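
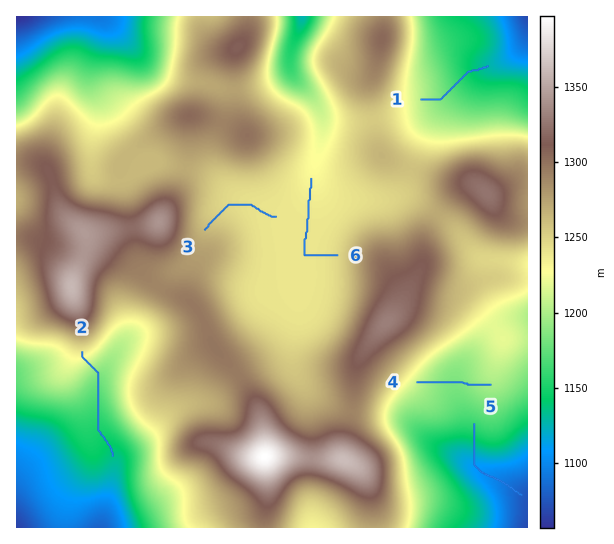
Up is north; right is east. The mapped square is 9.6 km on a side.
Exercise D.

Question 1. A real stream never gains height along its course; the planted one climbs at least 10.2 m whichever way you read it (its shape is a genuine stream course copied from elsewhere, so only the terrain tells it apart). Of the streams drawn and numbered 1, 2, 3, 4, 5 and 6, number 4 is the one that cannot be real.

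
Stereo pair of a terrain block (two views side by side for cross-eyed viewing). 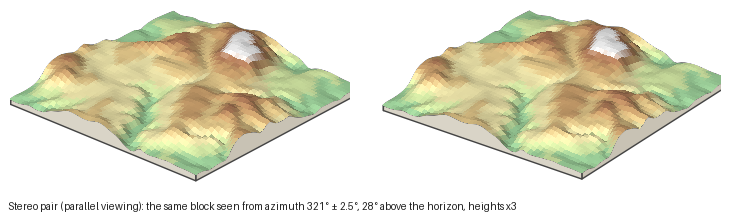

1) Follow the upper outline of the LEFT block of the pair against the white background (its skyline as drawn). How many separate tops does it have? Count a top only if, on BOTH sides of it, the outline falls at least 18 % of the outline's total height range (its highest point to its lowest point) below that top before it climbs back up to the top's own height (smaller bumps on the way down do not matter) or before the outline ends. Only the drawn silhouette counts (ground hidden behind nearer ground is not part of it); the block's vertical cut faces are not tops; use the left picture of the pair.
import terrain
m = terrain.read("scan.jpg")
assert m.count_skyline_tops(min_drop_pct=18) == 1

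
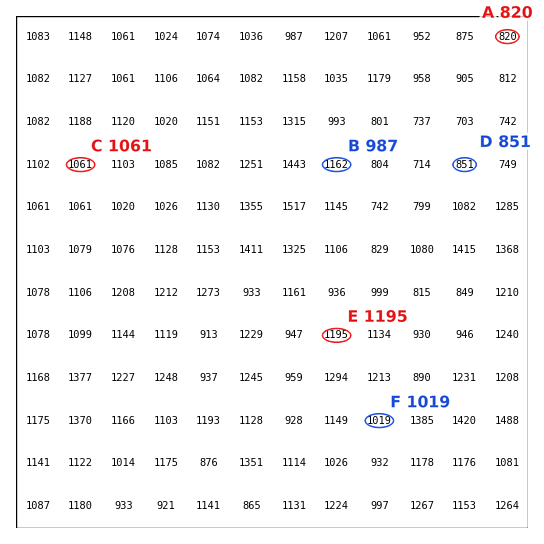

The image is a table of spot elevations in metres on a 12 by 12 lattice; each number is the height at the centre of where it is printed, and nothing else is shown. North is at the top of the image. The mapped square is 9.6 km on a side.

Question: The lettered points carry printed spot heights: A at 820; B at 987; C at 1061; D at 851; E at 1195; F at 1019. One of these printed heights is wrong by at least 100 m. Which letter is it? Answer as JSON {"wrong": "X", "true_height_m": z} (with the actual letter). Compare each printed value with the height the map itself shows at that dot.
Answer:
{"wrong": "B", "true_height_m": 1162}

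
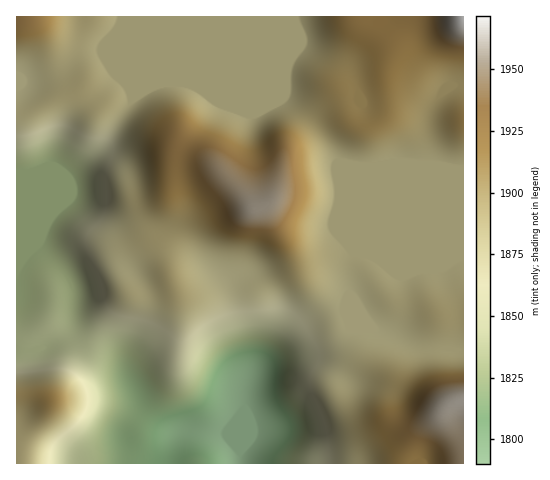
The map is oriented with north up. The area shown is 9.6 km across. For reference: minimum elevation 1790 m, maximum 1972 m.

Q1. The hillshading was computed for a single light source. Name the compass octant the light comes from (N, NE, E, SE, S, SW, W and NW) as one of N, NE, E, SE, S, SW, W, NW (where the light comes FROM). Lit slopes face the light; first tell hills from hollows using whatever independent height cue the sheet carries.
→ E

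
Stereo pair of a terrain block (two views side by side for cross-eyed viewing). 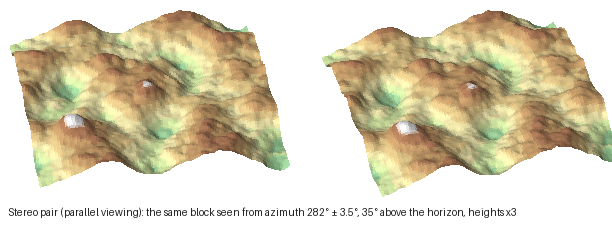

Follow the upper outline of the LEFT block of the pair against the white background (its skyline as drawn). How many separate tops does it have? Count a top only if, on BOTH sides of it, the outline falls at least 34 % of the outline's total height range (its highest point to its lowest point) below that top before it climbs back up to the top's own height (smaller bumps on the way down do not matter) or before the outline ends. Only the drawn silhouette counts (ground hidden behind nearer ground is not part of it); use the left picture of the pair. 0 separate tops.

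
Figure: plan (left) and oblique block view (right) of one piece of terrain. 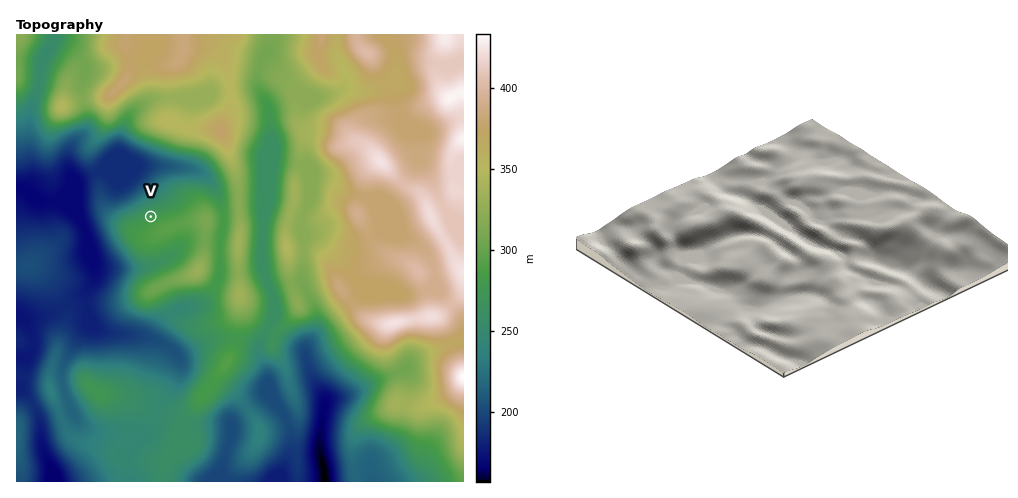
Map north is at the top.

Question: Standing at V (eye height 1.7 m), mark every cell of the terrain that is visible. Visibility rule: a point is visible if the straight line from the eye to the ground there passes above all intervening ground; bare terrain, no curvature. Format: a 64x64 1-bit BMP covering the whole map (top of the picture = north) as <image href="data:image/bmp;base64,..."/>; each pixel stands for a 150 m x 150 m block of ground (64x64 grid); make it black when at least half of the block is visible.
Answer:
<image width="64" height="64" href="data:image/bmp;base64,Qk0+AgAAAAAAAD4AAAAoAAAAQAAAAEAAAAABAAEAAAAAAAACAAATCwAAEwsAAAIAAAAAAAAA////AAAAAAAAAAAAAAAAAAAAAAAAAAAAAAAAAAAAAAAAAAAAAAAAAAAAAAAAAAAAAAAAAAAAAAAAAAAAAAAAAAAAAAAAAAAAAAAAAAAAAAAAAAAAAAAAAAAAAAAAAAAAAAAAAAAAAAAAAAAAAAAAAAAAAAAAAAAAAAAAAAAAAAAAAAAAAAAAAAAAAAAAAAAAAAAAAAAAAAAAAAAAAAAAAAAAAAAAAAAAAAAAAAAAAAAAAAAAAAAAAAAAAAAAAAAAAAAAAAAAAAAAAAAAAAAAAAAAAAAAAAAAAAAAAAAAAAAAAAAAAAAAAAAAAAAAAAAAAAAAAAAAAAAAAAAAAAAAAAAAAAAAAAAAAAAAAAAAAAAAAAAAAAAAAAAAAAAAAAAAAAAAAAAAAAAAAEAAAAAAAIAAf+AAAAAAwAA/4AAAAADgAB/AAAAAAPgAD8EAAAAA/hAPAwABgYD/mAwDAAHCAP/+AAcAAcAA//+YDgAB+AD///4+AAPwAP////4AD+AA/////AAPwAD/P//8AA4AAM+f//gABgAAz//+AAAGAACH/4AAAAAAAIf/AAAAAAAAg/+AAAAAAACAj4AAAAAAAAADwAAAAAAAAAHAAAAAAAAAAOAAAAAAAAAAIAAAAAAAAAAAAAAAAAAAAAAAAAAAAAAAAAAAAAAAAAAAAAAAAAAAAAAAAAAAAA=="/>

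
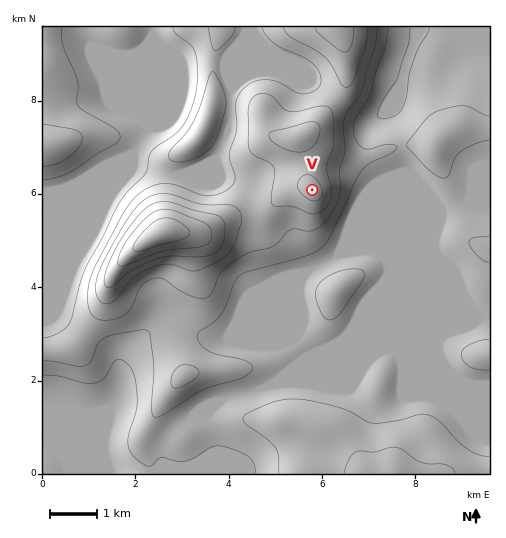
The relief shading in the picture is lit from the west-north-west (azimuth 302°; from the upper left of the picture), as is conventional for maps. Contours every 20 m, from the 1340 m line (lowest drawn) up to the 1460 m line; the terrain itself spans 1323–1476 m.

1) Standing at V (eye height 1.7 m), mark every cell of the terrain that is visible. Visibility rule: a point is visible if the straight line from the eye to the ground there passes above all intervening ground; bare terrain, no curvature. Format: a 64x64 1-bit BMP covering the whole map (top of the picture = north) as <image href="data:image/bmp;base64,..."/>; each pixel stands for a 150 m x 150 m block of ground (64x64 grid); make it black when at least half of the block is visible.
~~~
<image width="64" height="64" href="data:image/bmp;base64,Qk0+AgAAAAAAAD4AAAAoAAAAQAAAAEAAAAABAAEAAAAAAAACAAATCwAAEwsAAAIAAAAAAAAA////AAAAAADgAB+AH////+AADwAf////4AAHAA/////gAAMABH///+AAAAAAP///IAAAAAB///8AAAAAA////wAAAH//////AAAAP/////8AAAAf/////wAAAA//////AAAAA/////8AAAAB/////gAACAD////4AAA///////AAAD//////+AAAf///////AAD///////8AAP///////wAAf///H///AAAP//+P//8AAAP//8f//wAAAf//x///AAAA///D//8AAAD//8B//wAAAf/h4B//AAAB/4DwD/8AAAP/ADAP/wAAA/gAAAf/AAAA8AAAA/8AAAB4AAAD/wAAAHwAAAH/AAAA/8AAAf8AAAP/gAAB/wAAP/+AAAH/AAA//4AAAf8AAH//gAAB/wAAf/+AAAH/AAB//4AAAf8AAH/8AAAB/wAAf5ACAAH/wAB/AAIAAf/+AH8AAAAD///AfwAAAAPP/8A/AAIAB8//wB8H/4Afj//ABwP/wD/P/8ADgf/AP///gAOAA4Af/38AAYAAAB///gABgAAAH/H4AACAAAAf8PAAAAAAHB/44AAAAAAeH//gAAAAAD+///AAAAAAPf//8AAAAAA4///wAAAAADz///AAAAAAPP//4AAAAAB////gAAAAAH///+AAAAAA+H//4AAAAAHwP//gAAAAAeAf/w=="/>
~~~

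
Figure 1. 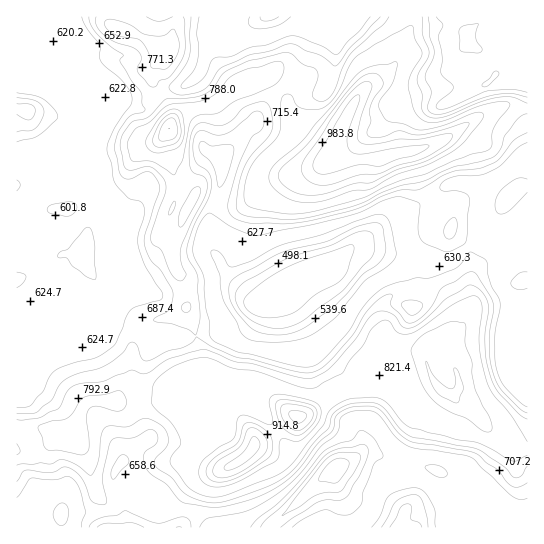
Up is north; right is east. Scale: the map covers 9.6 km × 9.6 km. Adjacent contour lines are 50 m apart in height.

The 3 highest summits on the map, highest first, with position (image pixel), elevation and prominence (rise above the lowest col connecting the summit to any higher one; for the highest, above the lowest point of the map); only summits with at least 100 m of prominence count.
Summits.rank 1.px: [334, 153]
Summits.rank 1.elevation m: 1012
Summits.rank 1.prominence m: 583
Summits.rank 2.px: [298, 417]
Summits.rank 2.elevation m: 1010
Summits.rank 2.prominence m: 310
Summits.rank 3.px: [253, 447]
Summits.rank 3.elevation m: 1010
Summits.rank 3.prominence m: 143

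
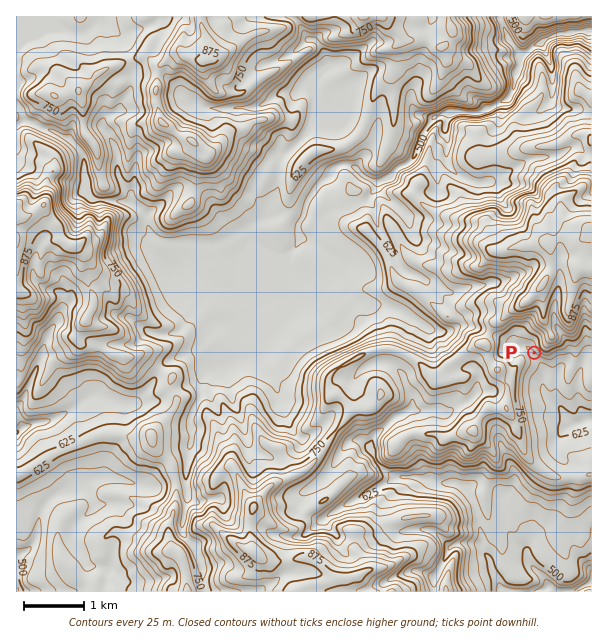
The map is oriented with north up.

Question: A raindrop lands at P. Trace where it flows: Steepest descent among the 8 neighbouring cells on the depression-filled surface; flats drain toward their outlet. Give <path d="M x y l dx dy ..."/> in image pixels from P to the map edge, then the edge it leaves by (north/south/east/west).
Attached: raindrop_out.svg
<path d="M534 353l0 4 8 8 1 3 0 22 2 3 30 32 6-2 4-3 6 0"/>
exit: east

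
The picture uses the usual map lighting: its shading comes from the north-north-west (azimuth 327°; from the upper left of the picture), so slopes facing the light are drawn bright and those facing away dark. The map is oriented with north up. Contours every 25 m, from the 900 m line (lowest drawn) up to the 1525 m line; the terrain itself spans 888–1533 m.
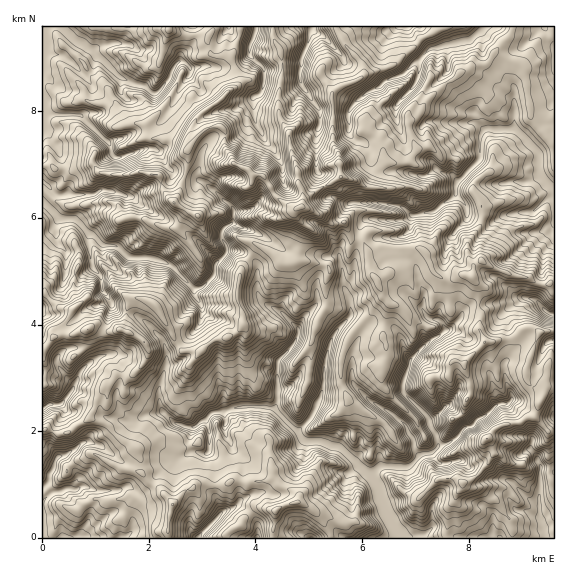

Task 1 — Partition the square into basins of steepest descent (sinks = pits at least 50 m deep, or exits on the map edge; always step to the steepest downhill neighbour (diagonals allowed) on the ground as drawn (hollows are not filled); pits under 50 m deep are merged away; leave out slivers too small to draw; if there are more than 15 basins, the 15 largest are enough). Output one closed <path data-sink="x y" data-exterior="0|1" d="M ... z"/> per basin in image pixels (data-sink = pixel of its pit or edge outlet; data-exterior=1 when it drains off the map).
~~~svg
<path data-sink="401 537" data-exterior="1" d="M304 207l-9 2 2 8 10 10-12 35-12 1-11-10-13-7-16 19-4 10-2 18 6 23 0 9-8 9-8 4-12 1-14 12-18 0-26-44-12-8-13-1-10 31 18 9 6 6 3 11-6 9-11 11-16 0-2 2-11 12-13 28 15 6 12 14 20 11 4 11 0 13 31 31 15-13 9-5 29 0 7-4 16 2 5-2 15 0 5-4 7 9 13 5 5 5 1 6 10 5 12 10 11 21 115 0 3-33 5-5 3-8 4-4 0-4 14-7 18-24-1-6-6-8 3-4 13-10 14-2 8-5 8-1 5-8 5-17-10-5-6-6-1-13 13-36-6-3-9 0-13 10-26 3-6-11 2-16-3-6 0-24-6-8-13-2-8 4-12-2-6-6-7-18-6-4-19 0-33 8-3-14-6-4-6 0-9-17-12 1z"/><path data-sink="43 27" data-exterior="1" d="M212 26l-170 1 0 138 31 5 19-7 8 10 5 1 20 1 15-4 17 4 4 4 2 12 6 8 21 13-4 1-8 15 21 28 2 16-3 5-26 28-13 6 24 40 18 0 14-12 12-1 12-7 4-6 0-9-6-23 2-18 4-10 16-19 13 7 11 10 12-1 12-35-10-10-2-8-11-6-10-8-11-20-11 0-5-6-14-6-8-15 0-17-5-5-11 1-10 8-5-6 3-10 41-35 0-8-7-19-3-2-9 2-9-5-3-13 6-8z"/><path data-sink="553 189" data-exterior="1" d="M495 53l-10 12-12 1-13 7-17 13-18 17-7 12-9 6 0 8 8 19-8 14-22 0-10 10-6 15-31-10-33 20-6 10 18 7 13 9 12-1 6 14 3 3 6 0 6 4 3 14 33-8 22 1 4 6 6 15 11 8 7 0 8-4 13 2 2-12 7-4 16 9 19 7 13 1 12 7 12-3 1-138-24-29-7-48z"/><path data-sink="43 203" data-exterior="1" d="M92 163l-19 7-18-1-3-3-10 1 0 125 19 17 12 2-11 18 1 5 6 1 18-5 8-5 13 6 13-1 11-32 13 1 16 11 11-5 26-28 3-5-2-16-21-28 8-15 4-1-21-13-6-8-3-13-3-3-17-4-15 4-20-1-5-1z"/><path data-sink="485 27" data-exterior="1" d="M512 26l-73 0-3 5-12 6-32 29-24 7-11 8-21 8-5 6 2 49 5 9 3 23 30 11 6-15 10-10 22 0 8-14-8-19 0-8 9-6 7-12 10-10 25-20 13-7 12-1 17-22 7-6 4-8z"/><path data-sink="43 537" data-exterior="1" d="M91 418l-14 7-9 8-9 1-12-5-5 2 0 106 126 1 1-18 4-13-2-6-30-29 0-13-4-11-20-11-12-14z"/><path data-sink="312 27" data-exterior="1" d="M336 26l-63 1 0 9 8 15 2 17-5 29 1 20 10 15 2 21 7 18 0 12 6 16 37-23-3-23-5-9-2-49 5-6 21-8 6-6-1-11-17-20z"/><path data-sink="256 27" data-exterior="1" d="M272 26l-31 1-2 9-8 19 0 5 7 16 0 8-41 35-3 10 5 6 10-8 11-1 5 5 0 17 8 15 14 6 5 6 11 0 16 24 14 10 4 0 5-4 1-8-5-14-1-18-6-12-2-21-10-15-1-20 5-29-2-17-8-15z"/><path data-sink="43 408" data-exterior="1" d="M97 325l-22 9-12 0-8 3-13 14 0 6 4 10-1 17-3 1 1 45 4-1 12 5 9-1 9-8 10-4 7-10 9-22 11-12 2-2 16 0 14-15 3-11-9-11-17-8-15 1z"/><path data-sink="544 531" data-exterior="0" d="M535 417l-10 1-8 5-8 0-12 4-10 12 7 12-1 5-17 21-11 6 7 4 8 2 11 10 5 2 5 4 10 18 2 15 41-1 0-105-6-1z"/><path data-sink="199 537" data-exterior="1" d="M273 477l-5 4-15 0-5 2-8-2-8 0-7 4-24-2-14 7-14 14-6 25 2 8 56 1 6-8 10-5 1-4 13-12 8-2 13 3 9-5 12-3 1-6-5-5-13-5z"/><path data-sink="553 313" data-exterior="1" d="M481 261l-7 4-1 14 5 6 0 24 3 6-2 16 6 11 26-3 13-10 9 0 7 4 14-2-1-49-12 3-12-7-13-1-19-7z"/><path data-sink="553 48" data-exterior="1" d="M553 26l-40 0-4 11-14 15 10 7 11 3 7 5 7 48 23 28z"/><path data-sink="408 27" data-exterior="1" d="M437 26l-100 0 0 3 8 15 17 20 2 11 32-12 28-26 12-6z"/><path data-sink="500 537" data-exterior="1" d="M465 483l-3 1 0 4-13 20 0 15-3 9 1 5 65 1-1-15-10-18-5-4-5-2-11-10z"/>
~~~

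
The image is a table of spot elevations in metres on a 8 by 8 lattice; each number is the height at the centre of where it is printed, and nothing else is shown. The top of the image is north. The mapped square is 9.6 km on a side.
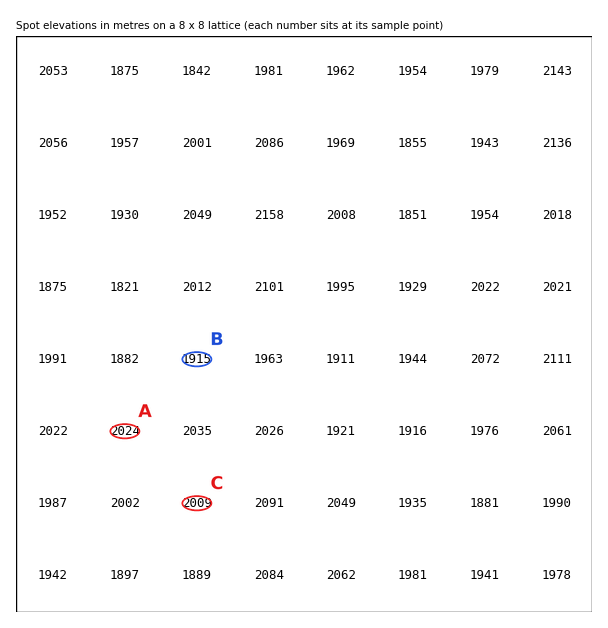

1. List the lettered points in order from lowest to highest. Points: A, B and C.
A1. B C A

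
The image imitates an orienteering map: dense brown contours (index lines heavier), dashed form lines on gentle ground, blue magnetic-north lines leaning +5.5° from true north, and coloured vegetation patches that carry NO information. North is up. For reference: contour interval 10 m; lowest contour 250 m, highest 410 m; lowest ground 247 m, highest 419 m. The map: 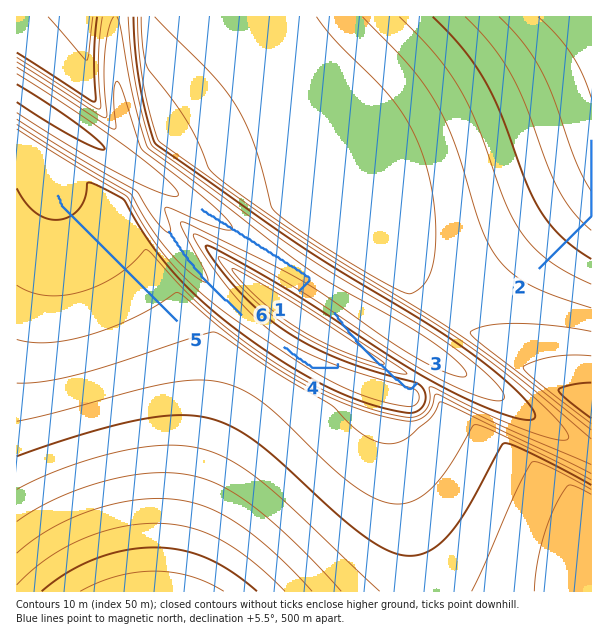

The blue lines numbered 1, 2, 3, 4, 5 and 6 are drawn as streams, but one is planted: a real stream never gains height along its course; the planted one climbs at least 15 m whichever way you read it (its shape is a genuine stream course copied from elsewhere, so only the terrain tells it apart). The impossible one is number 3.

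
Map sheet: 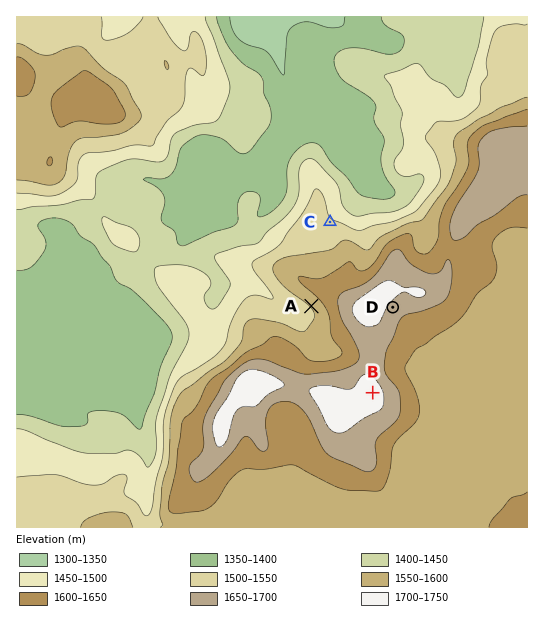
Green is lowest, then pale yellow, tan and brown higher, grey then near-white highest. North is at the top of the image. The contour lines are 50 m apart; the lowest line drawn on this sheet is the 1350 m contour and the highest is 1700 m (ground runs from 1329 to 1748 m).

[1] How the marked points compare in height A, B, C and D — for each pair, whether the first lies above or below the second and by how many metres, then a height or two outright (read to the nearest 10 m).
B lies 210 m above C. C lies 180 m below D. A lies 160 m below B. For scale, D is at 1690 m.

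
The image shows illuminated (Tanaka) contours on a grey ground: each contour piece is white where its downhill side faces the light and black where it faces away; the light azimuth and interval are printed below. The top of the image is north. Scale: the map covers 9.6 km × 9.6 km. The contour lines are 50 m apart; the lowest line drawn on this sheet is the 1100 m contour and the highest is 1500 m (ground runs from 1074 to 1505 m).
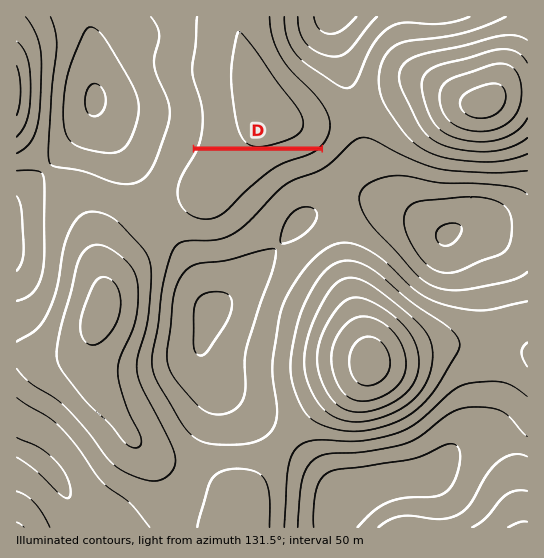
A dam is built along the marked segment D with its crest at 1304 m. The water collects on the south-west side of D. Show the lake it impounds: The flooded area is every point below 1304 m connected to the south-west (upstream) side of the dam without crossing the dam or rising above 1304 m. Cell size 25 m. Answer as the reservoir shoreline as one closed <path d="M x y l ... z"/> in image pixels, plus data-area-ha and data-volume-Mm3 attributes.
<path d="M317 151l-123 0-10 15-8 17-1 12 2 10 9 10 7 4 9 2 13-1 15-9 19-20 20-18 18-10 23-7 5-3 2-2z" data-area-ha="190" data-volume-Mm3="41.56"/>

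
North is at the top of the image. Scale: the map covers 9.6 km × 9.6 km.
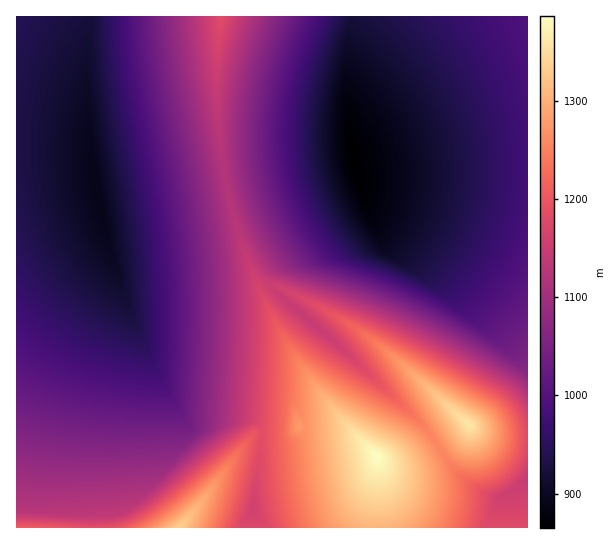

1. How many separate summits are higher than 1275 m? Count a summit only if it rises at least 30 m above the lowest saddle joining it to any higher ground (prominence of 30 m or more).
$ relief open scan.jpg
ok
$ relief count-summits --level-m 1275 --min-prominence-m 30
2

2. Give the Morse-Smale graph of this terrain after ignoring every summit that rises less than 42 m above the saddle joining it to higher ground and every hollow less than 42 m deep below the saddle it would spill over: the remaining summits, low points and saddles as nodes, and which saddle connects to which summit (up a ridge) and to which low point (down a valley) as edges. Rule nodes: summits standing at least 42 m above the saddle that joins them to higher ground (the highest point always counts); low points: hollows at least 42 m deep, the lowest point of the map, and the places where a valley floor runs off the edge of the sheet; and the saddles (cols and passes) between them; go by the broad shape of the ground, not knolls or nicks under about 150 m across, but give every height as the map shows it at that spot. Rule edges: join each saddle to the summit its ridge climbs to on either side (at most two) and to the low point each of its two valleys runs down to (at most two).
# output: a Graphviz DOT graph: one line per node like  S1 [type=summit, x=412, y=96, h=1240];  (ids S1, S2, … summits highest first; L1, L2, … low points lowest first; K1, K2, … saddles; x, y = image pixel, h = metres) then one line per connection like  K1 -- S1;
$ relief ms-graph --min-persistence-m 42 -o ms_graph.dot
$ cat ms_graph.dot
graph terrain {
  S1 [type=summit, x=377, y=457, h=1387];
  S2 [type=summit, x=469, y=425, h=1361];
  S3 [type=summit, x=178, y=527, h=1334];
  S4 [type=summit, x=221, y=17, h=1181];
  L1 [type=low, x=354, y=163, h=865];
  L2 [type=low, x=97, y=190, h=890];
  K1 [type=saddle, x=439, y=446, h=1256];
  K2 [type=saddle, x=262, y=434, h=1186];
  K3 [type=saddle, x=227, y=185, h=1122];
  K1 -- S1;
  K1 -- S2;
  K1 -- L1;
  K2 -- S1;
  K2 -- S3;
  K2 -- L1;
  K2 -- L2;
  K3 -- S1;
  K3 -- S4;
  K3 -- L1;
  K3 -- L2;
}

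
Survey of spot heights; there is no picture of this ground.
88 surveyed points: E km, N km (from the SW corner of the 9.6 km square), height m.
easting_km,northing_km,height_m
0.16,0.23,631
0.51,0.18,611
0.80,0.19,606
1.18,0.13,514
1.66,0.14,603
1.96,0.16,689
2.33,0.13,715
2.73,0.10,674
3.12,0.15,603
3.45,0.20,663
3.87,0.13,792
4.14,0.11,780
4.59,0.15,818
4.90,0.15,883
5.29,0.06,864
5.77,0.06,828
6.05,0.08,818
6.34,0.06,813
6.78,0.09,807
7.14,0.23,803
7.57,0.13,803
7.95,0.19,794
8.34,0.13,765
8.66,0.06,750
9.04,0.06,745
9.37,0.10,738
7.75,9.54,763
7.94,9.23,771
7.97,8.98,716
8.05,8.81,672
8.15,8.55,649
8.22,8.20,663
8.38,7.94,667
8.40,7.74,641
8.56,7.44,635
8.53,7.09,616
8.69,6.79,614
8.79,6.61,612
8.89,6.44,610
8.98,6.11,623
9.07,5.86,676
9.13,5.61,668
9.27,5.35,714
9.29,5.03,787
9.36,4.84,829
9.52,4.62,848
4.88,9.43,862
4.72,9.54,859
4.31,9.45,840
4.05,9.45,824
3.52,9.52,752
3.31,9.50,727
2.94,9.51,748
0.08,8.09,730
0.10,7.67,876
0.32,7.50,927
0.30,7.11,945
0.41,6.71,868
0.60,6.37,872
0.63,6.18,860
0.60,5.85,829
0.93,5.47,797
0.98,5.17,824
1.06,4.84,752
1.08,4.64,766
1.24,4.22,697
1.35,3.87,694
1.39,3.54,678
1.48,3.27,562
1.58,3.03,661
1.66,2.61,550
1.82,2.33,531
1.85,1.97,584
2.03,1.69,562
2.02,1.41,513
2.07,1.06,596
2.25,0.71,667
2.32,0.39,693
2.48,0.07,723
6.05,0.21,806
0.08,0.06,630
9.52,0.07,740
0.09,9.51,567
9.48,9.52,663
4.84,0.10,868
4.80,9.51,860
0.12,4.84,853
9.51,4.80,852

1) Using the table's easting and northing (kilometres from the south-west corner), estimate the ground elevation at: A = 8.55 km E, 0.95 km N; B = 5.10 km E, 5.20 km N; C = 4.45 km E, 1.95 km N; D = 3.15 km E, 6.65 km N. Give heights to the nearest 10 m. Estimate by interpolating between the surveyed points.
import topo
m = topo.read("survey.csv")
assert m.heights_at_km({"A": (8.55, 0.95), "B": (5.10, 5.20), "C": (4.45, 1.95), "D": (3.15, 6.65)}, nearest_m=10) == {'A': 880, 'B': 580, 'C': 810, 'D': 790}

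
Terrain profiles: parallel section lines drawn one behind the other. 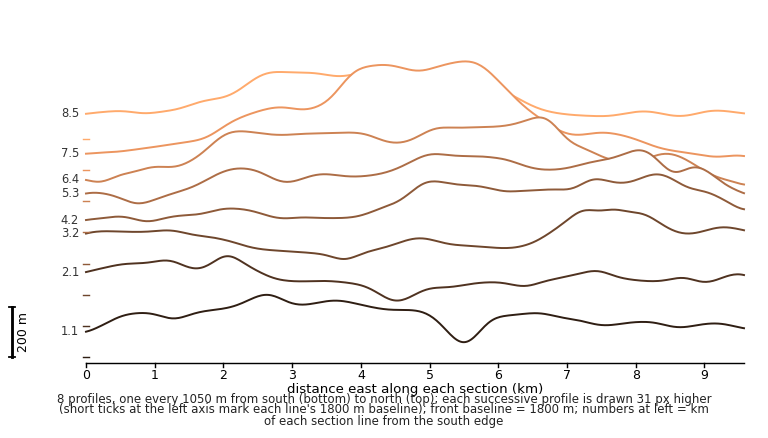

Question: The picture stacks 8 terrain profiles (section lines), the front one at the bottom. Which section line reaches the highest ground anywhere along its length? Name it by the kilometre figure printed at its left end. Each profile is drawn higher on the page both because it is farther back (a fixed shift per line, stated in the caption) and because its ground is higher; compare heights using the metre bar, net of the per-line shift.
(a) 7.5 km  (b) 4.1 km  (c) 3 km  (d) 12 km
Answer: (a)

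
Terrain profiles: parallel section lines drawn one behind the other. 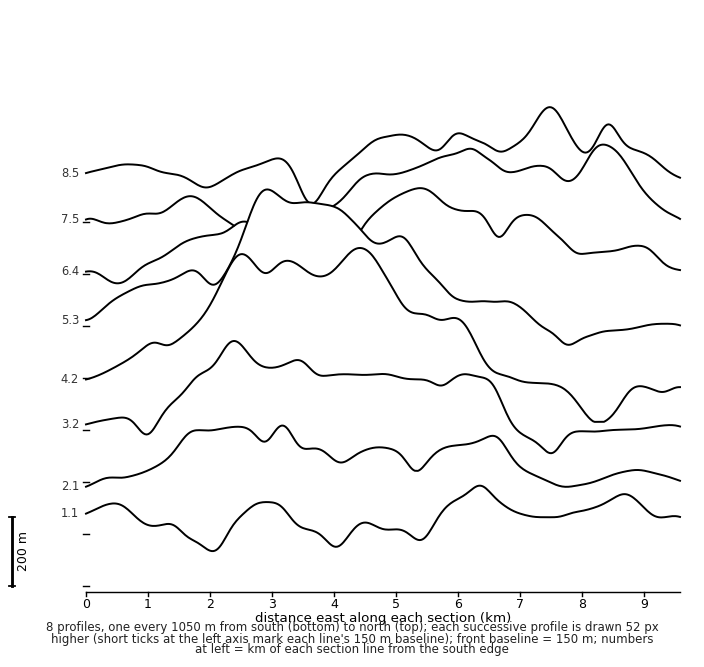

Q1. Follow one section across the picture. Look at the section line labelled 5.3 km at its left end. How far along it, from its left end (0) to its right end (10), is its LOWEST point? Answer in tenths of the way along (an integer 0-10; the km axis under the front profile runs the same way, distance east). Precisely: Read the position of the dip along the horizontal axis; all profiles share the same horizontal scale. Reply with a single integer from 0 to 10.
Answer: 8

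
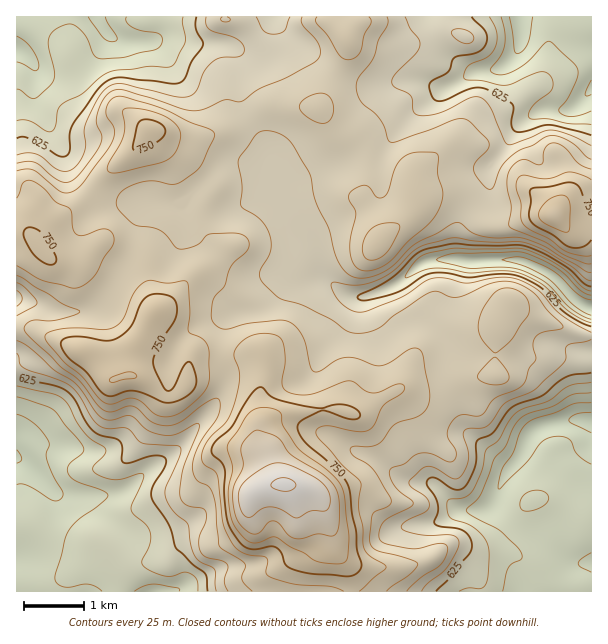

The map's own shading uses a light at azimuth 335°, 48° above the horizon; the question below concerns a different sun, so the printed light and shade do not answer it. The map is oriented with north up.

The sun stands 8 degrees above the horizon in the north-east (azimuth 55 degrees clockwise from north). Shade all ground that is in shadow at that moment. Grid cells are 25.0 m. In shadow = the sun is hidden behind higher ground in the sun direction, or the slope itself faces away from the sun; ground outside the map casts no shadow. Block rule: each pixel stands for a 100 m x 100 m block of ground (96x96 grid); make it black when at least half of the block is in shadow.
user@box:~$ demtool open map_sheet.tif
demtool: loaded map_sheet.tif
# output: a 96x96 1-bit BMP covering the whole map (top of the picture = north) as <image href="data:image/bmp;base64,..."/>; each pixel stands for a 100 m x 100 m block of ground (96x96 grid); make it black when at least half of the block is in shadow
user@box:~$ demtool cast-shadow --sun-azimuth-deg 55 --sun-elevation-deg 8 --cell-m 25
<image width="96" height="96" href="data:image/bmp;base64,Qk2+BAAAAAAAAD4AAAAoAAAAYAAAAGAAAAABAAEAAAAAAIAEAAATCwAAEwsAAAIAAAAAAAAA////AAAAAAAAAAA7wAAAAAAAAAAAAAA/wAAAAAAAAAAAAAA/gAAAAAAAAAAAAAA/wAAAAAAAAAAAAAA/+AAAAAAAAAAAAAB//gAAAAAAAAAAAAB//zAAAAAAAAAAAAB//zwAAAAAAAAAAAB//hwAAAAAAAAAAAB//gwAAAAAAAAAAAA//gAAAAAAAAAAAAAf/AAAAAAAAAAAAAAP/AAAAAAAAAAAAADH/AAAAAAAAAAAAAAD/AAAAAAAAAAAAAAB+AAAAAAAAAAAAAAB+AAAAAAAAAAAAAAA+AAAAAOAAAAAAAAA8AAAAAeAAAAAAAAA8AAAAAcAAAAAAAAAcAAAAAYAAAAAAAAAOAAAAAAAAAAAAAAGEAAAAAAAAAAAAAACAAAAAAAAAAA/+AAAAAAAAAAAAAB//AAAAAAAAAAAAAD//jgAAAAAAAAAAAD//j4AAAAAAAAAAAD//j8AAAAAAAAAAAD//j8AAAAAAAAAAAD//j4AAAAAAAAAAAD//hwAAAAAAAAAAAD//hwAAAAAAAAAAAD//gAAAAAAAAAAAAD//AAAAAAAAAAAAAD/+AAAAAAAAAAAAAB/8AAAAAAAAAAAAAB/4AAAAAAAAAAAAAB/wAAAAAAAAAAAAAD/gAAAAAAAAAAAAAD/AAAAAAAAAAAAAAD8AAAAAAAAAAAAAAAgAAAAAAAAAAAAAAAAAAAAAAAAAAAAAAAAAAAAAAAAAAAAAAAAAAAAAAAAAAAAAAAAAAAAAAAAAAAAAAAAAAAAAAAAAAAAAACAAAAAAAAAAAAAAB/wAAAAAAAAAAAAAD/wAAAAAAAAAAAAAH/wAAAAAAAAAAAAAf/gAAAAAAAAAAAAD//AAAAAAAAAAAAD//4AAAAAAAAAAAA///4AAAAAAAAAAAH///4AAAAAAAAAAAH///wAAAAAAAAAAAD///gAAAAAAAAAAAB///AAAAAAAAAAAAAGP+AAAAAAAAAAAAAAP8AAAAAAAAAAAAAAH4AAAAAAAAAAAAAAHgAAAAAAAAAAAAAAAAAAAAAAAAAAAAAAMAAAAAAAAAAAAAAAeAAAAAAAAAAAAAAAcAAAAAAAAAAAAAAAIAAAAAAAAAAAAAAAAAAAAAAAAAAAAAAAAAAAAAAAAAAAAAAAAAAAAAAAAAAAAAAAAAAAAAAAAAAAAAAAAAAAAAAAAAAAAAAAAAAAAAAAAAAAAAAAAAAAAAAAAAAAAAAAAAAAAAAAAAAAAAAAAAAAAAAAAAAAAAAAAAAAAAAAAAAAAAAAAAAAAAAAAAAAAAAAAAAABAAAAAAAAAAAAAAAAAAAAAAAAAAAAAAAAAAAAAAAAAAAAAAAAAAAAAAAAAAAAAAAAAAAAAAAAAAAAAAAAAAAAAAAAAAAAAAAAAAAAAAAAAAAAAAAAAAAAAAAAAAAAAAAAAAAAAAAAAAAAAAAAAAAAAAAAAAAAAAAAAAAAAAAAAAAAAAAAAAAAAAAAAAAAAAAAAAAAAAAAAAAAAAAAAAAAAAAAAAAAAAAAAAAAAAAAAAAAAAAAAAAAAAAAAAAAAA="/>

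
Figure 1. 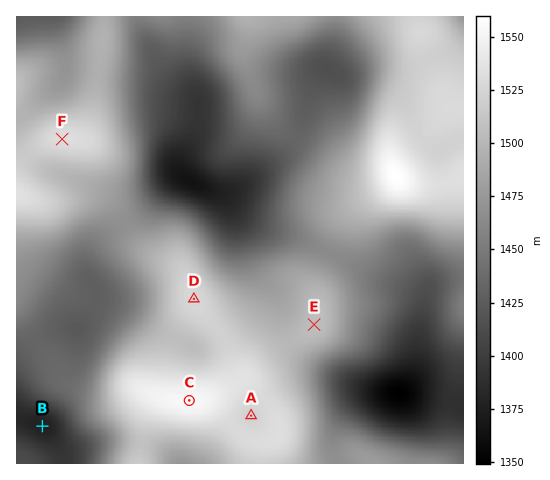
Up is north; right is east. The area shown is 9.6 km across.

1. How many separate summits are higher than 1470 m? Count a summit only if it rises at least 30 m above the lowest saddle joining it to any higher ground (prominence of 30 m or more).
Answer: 2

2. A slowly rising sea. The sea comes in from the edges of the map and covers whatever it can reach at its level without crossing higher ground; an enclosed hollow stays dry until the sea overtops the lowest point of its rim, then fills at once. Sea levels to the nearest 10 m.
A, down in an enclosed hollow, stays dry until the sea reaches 1530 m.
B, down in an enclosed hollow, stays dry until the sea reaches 1380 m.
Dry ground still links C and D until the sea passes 1520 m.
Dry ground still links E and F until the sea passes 1470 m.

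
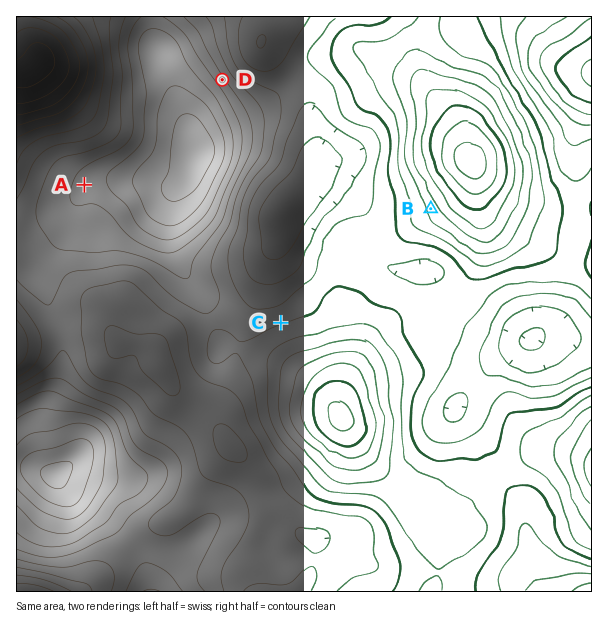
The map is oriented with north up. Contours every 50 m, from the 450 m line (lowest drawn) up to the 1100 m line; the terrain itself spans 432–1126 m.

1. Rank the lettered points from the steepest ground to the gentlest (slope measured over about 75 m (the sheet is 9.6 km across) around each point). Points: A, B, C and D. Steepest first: D B C A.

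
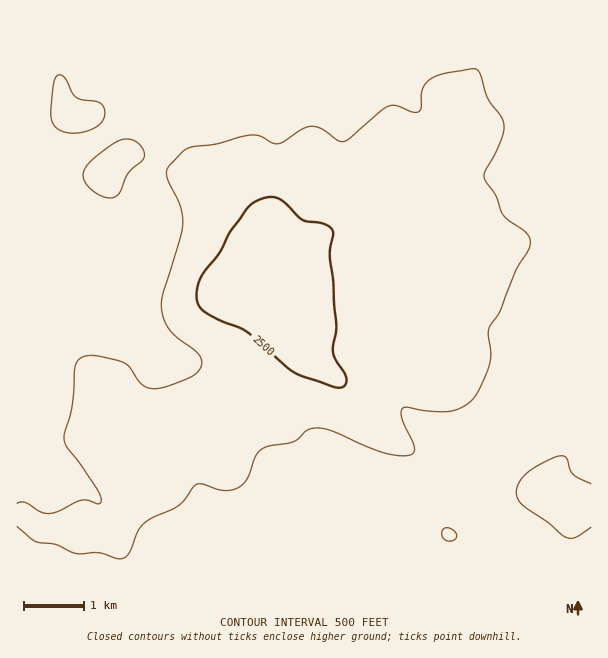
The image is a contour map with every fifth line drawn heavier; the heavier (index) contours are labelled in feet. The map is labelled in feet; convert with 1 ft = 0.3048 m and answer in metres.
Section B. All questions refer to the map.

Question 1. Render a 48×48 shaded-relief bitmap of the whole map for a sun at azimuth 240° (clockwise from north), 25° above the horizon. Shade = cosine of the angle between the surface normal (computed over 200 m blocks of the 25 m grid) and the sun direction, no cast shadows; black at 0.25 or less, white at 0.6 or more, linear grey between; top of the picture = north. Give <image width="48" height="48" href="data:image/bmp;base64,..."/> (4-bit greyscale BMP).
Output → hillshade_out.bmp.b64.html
<image width="48" height="48" href="data:image/bmp;base64,Qk32BAAAAAAAAHYAAAAoAAAAMAAAADAAAAABAAQAAAAAAIAEAAATCwAAEwsAABAAAAAAAAAAAAAAABEREQAiIiIAMzMzAERERABVVVUAZmZmAHd3dwCIiIgAmZmZAKqqqgC7u7sAzMzMAN3d3QDu7u4A////AHd5mYmYd2ZnmpiHdmZ4mIm7qZiHd3mpiHd5qZqoZmZnmZiHdmZ4mIq7qZiHd3mqmIeKuqunVmZ4mZiHdmZ4mIrLqpiId3mqmJmsy6qFVneIiZmHd2ZoiJu7uoh3d4mqh6qruXhlVniHiZmId2ZoiJq7qXd3d4qqh5mJhVZ2Z4iHiZiIh2VoiJq7qHZneJq6iHZnZVeZiIh3mZiIh2VomZqql3d3iaqph0RGdnq6mHZomYd3h2VomZmql3d4iaqYdkRoiazKh2VomYdnd2Z5qZmqmHd4iZl2VWeJq8uXZlVpmHZnh3eKqZqqh3d3iIdlVImavLl2ZlV5mGVniIiaqZmZdmZ3d4dmVZmry5dnd2eJh2Z4iIeKqZmHZmZ3d3d2ZZmruoeIiIiJh3eIiHiaqZdmZnd3d4d2ZXiKqYiZiIiIiIiId4m7qHZWd4h3d4d2ZXeKu5mHd4iIiIiHeKvcl1VoiYh2Z4dmZneKzJdlVneIiIiIms7rdEaJmYdlV4dmZneL24ZUVmd4iIiJve/ZQjeamHdlV4dlVXec23VUVmd4qpms7/2UEUipiHdkV4dVVIisyWVVVmeKy6q+/rdCAVmpiHZURnZURImrp1VmZnis7cve63MhE3qpiHZUNWVEVZmZh2d2Vpzf/tzdyVMiNYmZh2RDNFVWeJmHeIhlWM///czcqFQzRniIh1M0RFZ4iId2iIZVfP//3LzLl1MSRniIh1NFRFeId3dniGVXrf/9y6qph1ISV4iImFRWQ1d3ZmZ3dlZ5rO/9uZmYd1ITaJiImGVlQ1ZmZnd3dniaq97sqImHd1ITeYd4mGVVNFZmZoiIeJqpms3cmIl2Z1IDeHZnh2VUNFZVZpmYmqqZmrzLqZhlZ1IUd3d3dlZlRFVVVpmZmpmZmavMupdVZ2MleIeIdmZlQ0REVZmZmZqqmZq8y5dWd2RGd4iZdlVUMiM0VZmpmrupmZq8yph3ZlRFZ3iZdlRDIiI0Vaqqq8yoiZq7uph2VEM0Z3eHdUIzMiNFZqu6vMqHeaqqqqhlM0M1d3d3ZCEjMzRWd7u6u7l2eamZmYdTNEM2iYdmUxEjM0V4iKqqqpdmiZmIiHZTRlI2mYdlQyNERFeJmJmZmYd3eIiId3ZUZ1I3qXVERFZlVniZiJmZmYh3Znh3d3ZWd1NHmFREVndlVoiIh5qqmYh2Vnd2Z3ZWd1NHh1RFaJdUV3d4d5q7qHdlVnZmZ2Zmd1RGh2VWiadEVmZnd5q6h2VVZ2Zmd2Zmd2RGiHZnm5ZEVlVmZpq5dVRFZ2Znd3Zmd2RGiIZoq4RFZlVmZpq4VVVFZ3d3h3Z3iGRGiHZ5qWRFZlVmZpq4RFZmZ3d3d3eImGRGiHaJh1VVZmZmZqumNGd2Z3d3d3iZh1RGd3eJh2ZmZmZmZaqENXh2dmZniImYdkNGd3iZmHd2ZlZmVZhUWId3dlV5mYiHZURWd4iaqHd2VVVVVoZFiXZ3dlaKmIh2ZURWd4iaqHd2VWZVZnZXmGZ4dkaamHd2VUVmeIiaqHdmVmZVZw=="/>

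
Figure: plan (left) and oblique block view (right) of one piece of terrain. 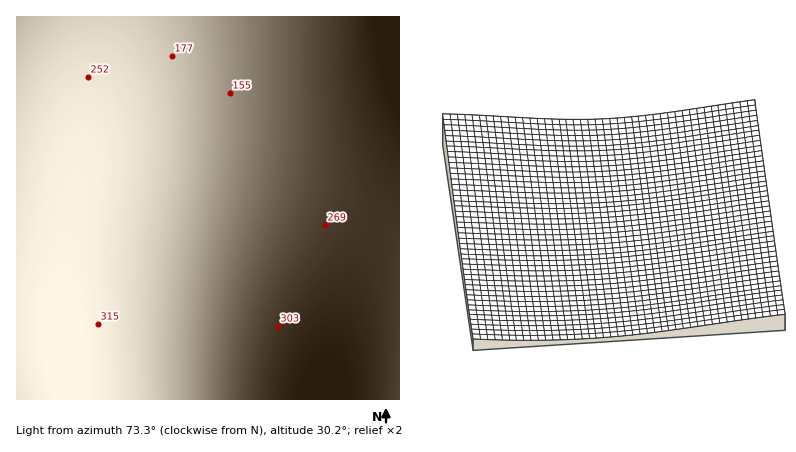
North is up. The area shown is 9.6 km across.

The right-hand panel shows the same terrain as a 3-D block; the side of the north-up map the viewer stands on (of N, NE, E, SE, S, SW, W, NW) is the N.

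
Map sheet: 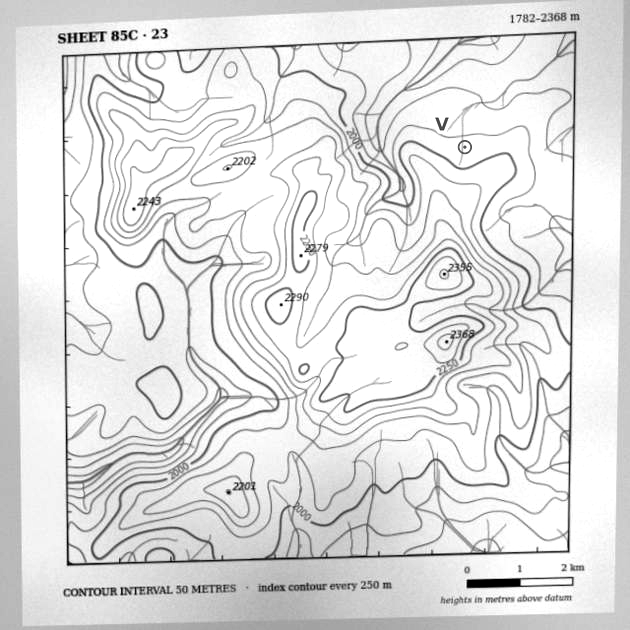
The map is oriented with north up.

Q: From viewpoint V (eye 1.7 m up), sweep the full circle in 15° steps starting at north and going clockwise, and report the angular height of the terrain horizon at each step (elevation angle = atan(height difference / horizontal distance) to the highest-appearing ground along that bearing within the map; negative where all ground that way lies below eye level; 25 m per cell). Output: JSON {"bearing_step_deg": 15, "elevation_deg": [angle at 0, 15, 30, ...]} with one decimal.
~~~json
{"bearing_step_deg": 15, "elevation_deg": [-3.8, -4.0, -2.9, -2.8, -2.0, -0.6, 1.2, 2.7, 4.0, 5.1, 5.9, 6.4, 7.7, 8.2, 8.0, 7.6, 7.2, 6.0, 4.8, 2.2, 0.3, -1.2, -1.6, -3.2]}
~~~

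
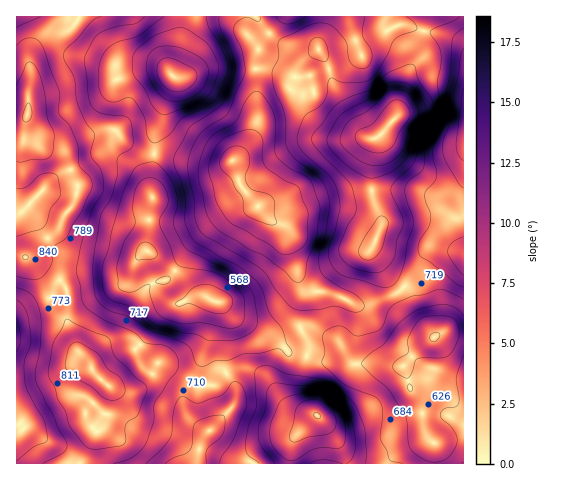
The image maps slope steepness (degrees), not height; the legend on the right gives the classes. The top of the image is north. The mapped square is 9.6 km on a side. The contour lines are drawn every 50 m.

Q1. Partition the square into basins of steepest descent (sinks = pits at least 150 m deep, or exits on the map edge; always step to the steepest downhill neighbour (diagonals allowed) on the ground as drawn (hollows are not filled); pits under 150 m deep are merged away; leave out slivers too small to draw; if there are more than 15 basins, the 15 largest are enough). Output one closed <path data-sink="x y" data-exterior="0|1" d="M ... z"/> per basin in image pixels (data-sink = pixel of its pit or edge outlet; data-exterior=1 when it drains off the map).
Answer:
<path data-sink="173 76" data-exterior="0" d="M284 16l-268 1 1 447 327-1-1-10-6-13-11-15-21-20-3-8 0-23 7-28-9-19 2-37-5-21-8-23-1-16-3-4-13-5-26-28-7-11-6-18 0-4 8-7 8-12 9-21-3-54 4-19z"/><path data-sink="392 122" data-exterior="0" d="M463 16l-178 0-25 29-5 21 3 54-9 21-8 12-8 7 0 4 6 18 7 11 26 28 13 5 3 4 2 21 7 18 3 12 5 8 23 3 29 13 10 0 31-13 19-20 6-13 8-9 13-1 20 4z"/><path data-sink="434 337" data-exterior="0" d="M444 249l-13 1-8 9-6 13-19 20-31 13-10 0-29-13-17-1-10-6 1 15-2 7 0 20 9 19-7 28 0 23 3 8 21 20 11 15 6 13 1 11 120-1 0-208-5-3z"/>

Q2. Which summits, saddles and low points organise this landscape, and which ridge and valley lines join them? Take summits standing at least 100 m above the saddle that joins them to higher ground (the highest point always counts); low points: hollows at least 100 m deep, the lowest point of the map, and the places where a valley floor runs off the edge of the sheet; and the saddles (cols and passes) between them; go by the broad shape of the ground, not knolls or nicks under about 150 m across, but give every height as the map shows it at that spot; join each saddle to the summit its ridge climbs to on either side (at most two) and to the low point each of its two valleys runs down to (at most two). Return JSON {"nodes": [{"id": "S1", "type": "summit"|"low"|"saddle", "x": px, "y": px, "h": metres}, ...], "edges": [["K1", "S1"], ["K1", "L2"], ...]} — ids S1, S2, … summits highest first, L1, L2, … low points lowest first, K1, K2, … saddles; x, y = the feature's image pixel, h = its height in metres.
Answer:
{"nodes": [
{"id": "S1", "type": "summit", "x": 318, "y": 416, "h": 952},
{"id": "S2", "type": "summit", "x": 232, "y": 160, "h": 926},
{"id": "S3", "type": "summit", "x": 27, "y": 115, "h": 904},
{"id": "S4", "type": "summit", "x": 463, "y": 122, "h": 876},
{"id": "L1", "type": "low", "x": 173, "y": 76, "h": 467},
{"id": "L2", "type": "low", "x": 392, "y": 120, "h": 468},
{"id": "L3", "type": "low", "x": 216, "y": 301, "h": 529},
{"id": "L4", "type": "low", "x": 434, "y": 337, "h": 548},
{"id": "L5", "type": "low", "x": 17, "y": 336, "h": 629},
{"id": "K1", "type": "saddle", "x": 82, "y": 462, "h": 769},
{"id": "K2", "type": "saddle", "x": 269, "y": 33, "h": 763},
{"id": "K3", "type": "saddle", "x": 307, "y": 356, "h": 712},
{"id": "K4", "type": "saddle", "x": 403, "y": 288, "h": 709},
{"id": "K5", "type": "saddle", "x": 227, "y": 372, "h": 707},
{"id": "K6", "type": "saddle", "x": 424, "y": 31, "h": 697},
{"id": "K7", "type": "saddle", "x": 154, "y": 154, "h": 656}],
"edges": [["K1", "S3"], ["K1", "L3"], ["K1", "L5"], ["K2", "S2"], ["K2", "L1"], ["K2", "L2"], ["K3", "S1"], ["K3", "S2"], ["K3", "L3"], ["K3", "L4"], ["K4", "S2"], ["K4", "S4"], ["K4", "L2"], ["K4", "L4"], ["K5", "S1"], ["K5", "S3"], ["K5", "L3"], ["K6", "S2"], ["K6", "S4"], ["K6", "L2"], ["K7", "S2"], ["K7", "S3"], ["K7", "L1"], ["K7", "L3"]]}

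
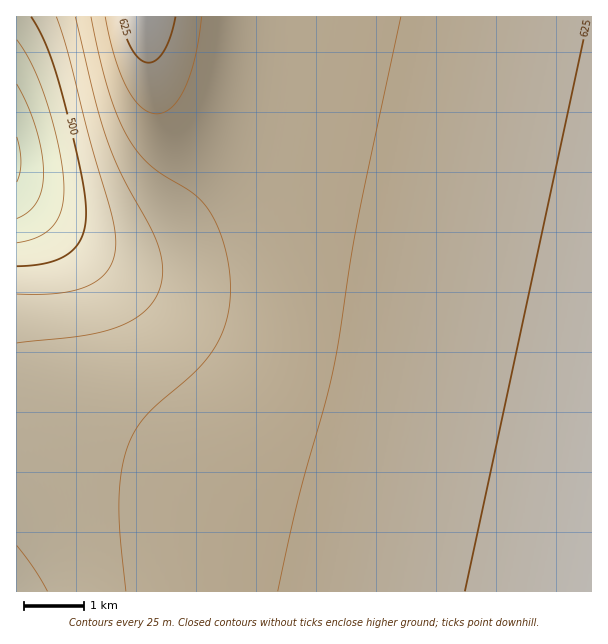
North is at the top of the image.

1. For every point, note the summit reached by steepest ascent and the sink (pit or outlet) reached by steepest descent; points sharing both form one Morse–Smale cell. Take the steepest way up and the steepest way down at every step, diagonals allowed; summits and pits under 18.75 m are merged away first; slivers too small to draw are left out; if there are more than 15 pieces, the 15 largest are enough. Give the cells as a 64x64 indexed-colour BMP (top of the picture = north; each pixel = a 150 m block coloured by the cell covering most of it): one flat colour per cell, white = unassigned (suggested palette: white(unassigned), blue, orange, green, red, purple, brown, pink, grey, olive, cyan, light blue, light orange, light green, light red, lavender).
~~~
<image width="64" height="64" href="data:image/bmp;base64,Qk12CAAAAAAAAHYAAAAoAAAAQAAAAEAAAAABAAQAAAAAAAAIAAATCwAAEwsAABAAAAAAAAAA////ALR3HwAOf/8ALKAsACgn1gC9Z5QAS1aMAMJ34wB/f38AIr28AM++FwDox64AeLv/AIrfmACWmP8A1bDFACIiIiIiIiIiIiIiIiIiIiIiIiIiIiIiIiIiIiIiIiIiIiIiIiIiIiIiIiIiIiIiIiIiIiIiIiIiIiIiIiIiIiIiIiIiIiIiIiIiIiIiIiIiIiIiIiIiIiIiIiIiIiIiIiIiIiIiIiIiIiIiIiIiIiIiIiIiIiIiIiIiIiIiIRERIiIiIiIiIiIiIiIiIiIiIiIiIiIiIiIiIiIiIREREREiIiIiIiIiIiIiIiIiIiIiIiIiIiIiIiIiERERERERESIiIiIiIiIiIiIiIiIiIiIiIiIiIiIhERERERERERERIiIiIiIiIiIiIiIiIiIiIiIiIiIhEREREREREREREREiIiIiIiIiIiIiIiIiIiIiIiIRERERERERERERERERESIiIiIiIiIiIiIiIiIiIiIRERERERERERERERERERERIiIiIiIiIiIiIiIiIiIREREREREREREREREREREREREiIiIiIiIiIiIiIiIRERERERERERERERERERERERERESIiIiIiIiIiIiIhERERERERERERERERERERERERERERIiIiIiIiIiIhEREREREREREREREREREREREREREREREiIiIiIiIiERERERERERERERERERERERERERERERERESIiIiIiERERERERERERERERERERERERERERERERERERIiIhEREREREREREREREREREREREREREREREREREREREREREREREREREREREREREREREREREREREREREREREREREREREREREREREREREREREREREREREREREREREREREREREREREREREREREREREREREREREREREREREREREREREREREREREREREREREREREREREREREREREREREREREREREREREREREREREREREREREREREREREREREREREREREREREREREREREREREREREREREREREREREREREREREREREREREREREREREREREREREREREREREREREREREREREREREREREREREREREREREREREREREREREREREREREREREREREREREREREREREREREREREREREREREREREREREREREREREREREREREREREREREREREREREREREREREREREREREREREREREREREREREREREREREREREREREREREREREREREREREREREREREREREREREREREREREREREREREREREREREREREREREREREREREREREREREREREREREREREREREREREREREREREREREREREREREREREREREREREREREREREREREREREREREREREREREREREREREREREREREREREREREREREREREREREREREREREREREREREREREREREREREREREREREREREREREREREREREREREREREREREREREREREREREREREREREREREREREREREREREREREREREREREREREREREREREREREREREREREREREREREREREREREREREREREREREREREREREREREREREREREREREREREREREREREREREREREREREREREREREREREREREREREREREREREREREREREREREREREREREREREREREREREREREREREREREREREzMzERERERERERERERERERERERERERERERERERERERMzMzMzMRERERERERERERERERERERERERERERERERETMzMzMzMzERERERERERERERERERERERERERERERERETMzMzMzMzMzEREREREREREREREREREREREREREREREzMzMzMzMzMzMxEREREREREREREREREREREREREREREzMzMzMzMzMzMzERERERERERERERERERERERERERERETMzMzMzMzMzMzMxERERERERERERERERERERERERERERMzMzMzMzMzMzMzMREREREREREREREREREREREREREREzMzMzMzMzMzMzMxERERERERERERERERERERERERERETMzMzMzMzMzMzMzMRERERERERERERERERERERERERERMzMzMzMzMzMzMzMxEREREREREREREREREREREREREREzMzMzMzMzMzMzMzMRERERERERERERERERERERERERETMzMzMzMzMzMzMzMxERERERERERERERERERERERERERMzMzMzMzMzMzMzMzMREREREREREREREREREREREREREzMzMzMzMzMzMzMzMxERERERERERERERERERERERERETMzMzMzMzMzMzMzMzERERERERERERERERERERERERERMzMzMzMzMzMzMzMzMREREREREREREREREREREREREREzMzMzMzMzMzMzMzMzERERERERERERERERERERERERETMzMzMzMzMzMzMzMzMRERERERERERERERERERERERERMzMzMzMzMzMzMzMzMxEREREREREREREREREREREREREzMzMzMzMzMzMzMzMzERERERERERERERERERERERERETMzMzMzMzMzMzMzMzMRERERERERERERERERERERERERMzMzMzMzMzMzMzMzMxEREREREREREREREREREREREREzMzMzMzMzMzMzMzMzERERERERERERERERERERERERETMzMzMzMzMzMzMzMzMRERERERERERERERERERERERER"/>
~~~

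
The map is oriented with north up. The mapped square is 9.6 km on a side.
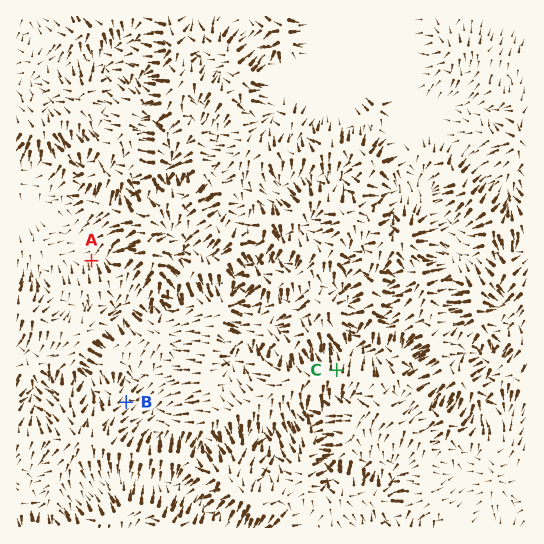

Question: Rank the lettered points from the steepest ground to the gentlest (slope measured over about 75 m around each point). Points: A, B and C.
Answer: C B A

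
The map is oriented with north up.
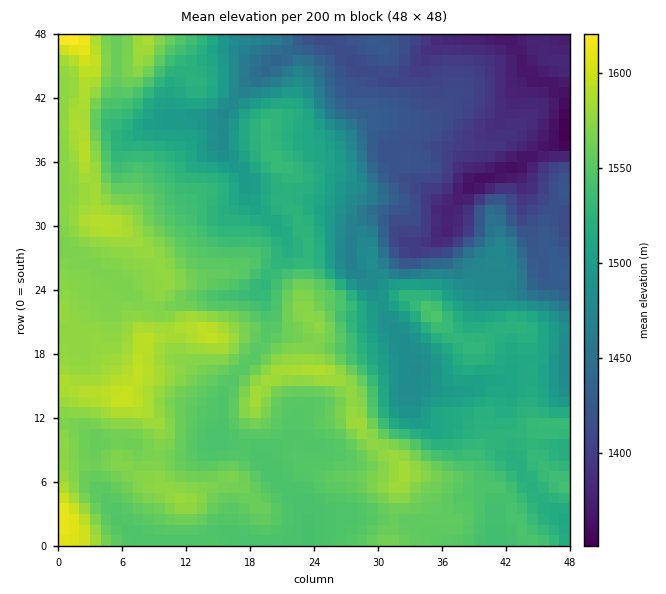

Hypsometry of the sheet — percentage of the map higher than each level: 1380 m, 96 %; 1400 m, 92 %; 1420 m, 86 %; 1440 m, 82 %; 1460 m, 79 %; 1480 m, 75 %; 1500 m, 69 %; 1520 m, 58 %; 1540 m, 46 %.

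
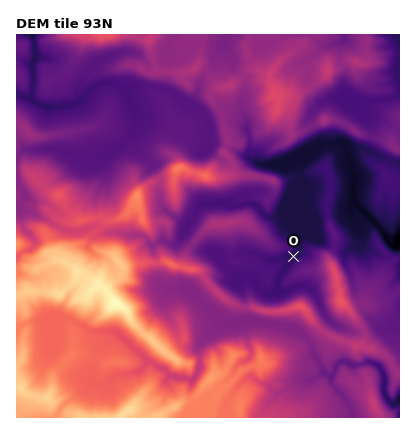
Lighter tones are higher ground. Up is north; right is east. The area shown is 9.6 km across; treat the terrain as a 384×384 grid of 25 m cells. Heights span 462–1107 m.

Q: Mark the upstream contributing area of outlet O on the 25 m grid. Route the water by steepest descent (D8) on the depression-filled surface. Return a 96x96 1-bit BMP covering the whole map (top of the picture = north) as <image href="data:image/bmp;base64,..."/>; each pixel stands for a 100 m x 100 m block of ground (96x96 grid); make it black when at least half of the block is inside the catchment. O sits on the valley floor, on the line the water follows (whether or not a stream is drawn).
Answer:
<image width="96" height="96" href="data:image/bmp;base64,Qk2+BAAAAAAAAD4AAAAoAAAAYAAAAGAAAAABAAEAAAAAAIAEAAATCwAAEwsAAAIAAAAAAAAA////AAAAAAAAAAAAAAAAAAAAAAAAAAAAAAAAAAAAAAAAAAAAAAAAAAAAAAAAAAAAAAAAAAAAAAAAAAAAAAAAAAAAAAAAAAAAAAAAAAAAAAAAAAAAAAAAAAAAAAAAAAAAAAAAAAAAAAAAAAAAAAAAAAAAAAAAAAAAAAAAAAAAAAAAAAAAAAAAAAAAAAAAAAAAAAAAAAAAAAAAAAAAAAAAAAAAAAAAAAAAAAAAAAAAAAAAAAAAAAAAAAAAAAAAAAAAAAAAAAAAAAAAAAAAAAAAAAAAAAAAAAAAAAAAAAAAAAAAAAAAAAAAAAAADAAAAAAAAAAAAAAAfgAAAAAAAAAAAAAB/gAAAAAAAAAAAAAH/gAAAAAAAAAAAAAP/gAAAAAAAAAAAAAf/AAAAAAAAAAAAAA/+AAAAAAAAAAAAAB/8AAAAAAAAAAAAIB/8AAAAAAAAAAAT/j/4AAAAAAAAAAD////wAAAAAAAAAAH////gAAAAAAAAAAf////gAAAAAAAAAA/////gAAAAAAAAAB/////gAAAAAAAAAD/////AAAAAAAAAAH/////AAAAAAAAAAH/////AAAAAAAAAAP//P//AAAAAAAAAD//+H8AAAAAAAAAAD//8D4AAAAAAAAAAD/8AAwAAAAAAAAAAD/4AAAAAAAAAAAAAB/4AAAAAAAAAAAAAB/4AAAAAAAAAAAAAA/8AAAAAAAAAAAAAAf8AAAAAAAAAAAAAAP8AAAAAAAAAAAAAAH8AAAAAAAAAAAAAAD8AAAAAAAAAAAAAAB4AAAAAAAAAAAAAAAAAAAAAAAAAAAAAAAAAAAAAAAAAAAAAAAAAAAAAAAAAAAAAAAAAAAAAAAAAAAAAAAAAAAAAAAAAAAAAAAAAAAAAAAAAAAAAAAAAAAAAAAAAAAAAAAAAAAAAAAAAAAAAAAAAAAAAAAAAAAAAAAAAAAAAAAAAAAAAAAAAAAAAAAAAAAAAAAAAAAAAAAAAAAAAAAAAAAAAAAAAAAAAAAAAAAAAAAAAAAAAAAAAAAAAAAAAAAAAAAAAAAAAAAAAAAAAAAAAAAAAAAAAAAAAAAAAAAAAAAAAAAAAAAAAAAAAAAAAAAAAAAAAAAAAAAAAAAAAAAAAAAAAAAAAAAAAAAAAAAAAAAAAAAAAAAAAAAAAAAAAAAAAAAAAAAAAAAAAAAAAAAAAAAAAAAAAAAAAAAAAAAAAAAAAAAAAAAAAAAAAAAAAAAAAAAAAAAAAAAAAAAAAAAAAAAAAAAAAAAAAAAAAAAAAAAAAAAAAAAAAAAAAAAAAAAAAAAAAAAAAAAAAAAAAAAAAAAAAAAAAAAAAAAAAAAAAAAAAAAAAAAAAAAAAAAAAAAAAAAAAAAAAAAAAAAAAAAAAAAAAAAAAAAAAAAAAAAAAAAAAAAAAAAAAAAAAAAAAAAAAAAAAAAAAAAAAAAAAAAAAAAAAAAAAAAAAAAAAAAAAAAAAAAAAAAAAAAAAAAAAAAAAAAAAAAAAAAAAAAAAAAAAAAAAAAAAAAAAAAAAAAAAAAAAAAAAAAAAAAAAAA="/>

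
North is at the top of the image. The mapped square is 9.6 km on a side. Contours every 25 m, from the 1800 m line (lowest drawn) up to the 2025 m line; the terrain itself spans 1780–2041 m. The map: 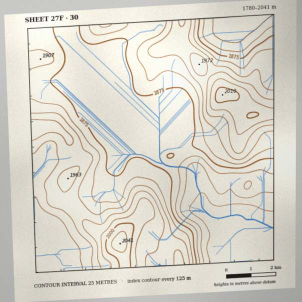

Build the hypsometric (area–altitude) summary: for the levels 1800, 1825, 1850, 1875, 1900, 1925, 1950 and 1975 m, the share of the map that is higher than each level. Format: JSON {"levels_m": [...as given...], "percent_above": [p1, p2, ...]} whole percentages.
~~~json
{"levels_m": [1800, 1825, 1850, 1875, 1900, 1925, 1950, 1975], "percent_above": [93, 88, 83, 60, 41, 27, 14, 7]}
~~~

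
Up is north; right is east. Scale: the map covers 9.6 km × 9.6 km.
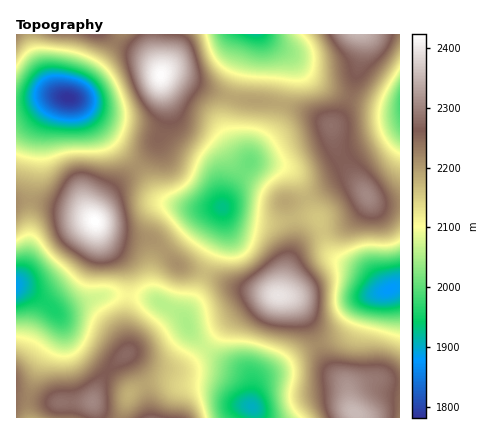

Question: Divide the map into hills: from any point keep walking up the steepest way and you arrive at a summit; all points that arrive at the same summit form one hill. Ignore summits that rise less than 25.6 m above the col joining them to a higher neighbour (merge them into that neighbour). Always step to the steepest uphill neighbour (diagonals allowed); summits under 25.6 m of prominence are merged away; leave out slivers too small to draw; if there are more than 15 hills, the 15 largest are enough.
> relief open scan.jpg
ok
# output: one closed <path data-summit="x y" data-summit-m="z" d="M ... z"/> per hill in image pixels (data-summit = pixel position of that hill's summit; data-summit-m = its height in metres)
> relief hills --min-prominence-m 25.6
<path data-summit="94 222" data-summit-m="2423" d="M58 96l-42 8 0 182 18 8 24 18 46-17 26 0 26 5 28 18 14-26 11-30 11-24 3-10-1-20-34 0-28-9-6-7-13-22-32-32-27-32-12-8z"/><path data-summit="160 74" data-summit-m="2420" d="M250 34l-130 0-34 50-15 14 11 8 27 32 32 32 13 22 6 7 28 9 34-1 10-21 17-22-13-16-6-10-3-10 0-16z"/><path data-summit="92 402" data-summit-m="2305" d="M20 287l-4 1 0 130 106 0 7-24 11-7 18-5 52 4 10 4 20 14 11 2 0-22-4-10-35-21-18-17-9-18-5-4-20-12-20-6-36-1-46 17-24-18z"/><path data-summit="278 296" data-summit-m="2396" d="M222 207l0 25-24 60-12 20-1 8 6 12 15 16 16 13 25 13 4 10 1 18 1-10 7-14 42-26 38-16 8-8 11-22 7-8 19-8-19-17-26-13-10-8-12-34-18-1-20 5-22 0-24-6z"/><path data-summit="366 196" data-summit-m="2307" d="M272 43l-1 1 11 10 4 6-1 24-9 38-19 26-7 14 34 5 10 6 9 15 7 20 10 14 4 16 6 14 10 8 26 13 16 17 4 1 14-5 0-178-24-2-26-8-26-11-16-11-18-21z"/><path data-summit="354 412" data-summit-m="2355" d="M400 286l-34 12-7 8-11 22-8 8-38 16-42 26-4 4-5 20 4 16 145 0z"/><path data-summit="358 34" data-summit-m="2351" d="M400 34l-138 0 28 21 18 21 16 11 26 11 26 8 24 2z"/><path data-summit="152 418" data-summit-m="2276" d="M170 382l-18 1-20 8-4 5-5 22 132 0-1-8-4-4-16-5-18-13-10-3z"/><path data-summit="96 34" data-summit-m="2267" d="M120 34l-88 0-1 4 7 24 14 26 12 9 8 1 14-14 29-40z"/><path data-summit="16 34" data-summit-m="2224" d="M30 34l-14 0 0 68 12 0 24-6 10 1-14-15-12-26z"/>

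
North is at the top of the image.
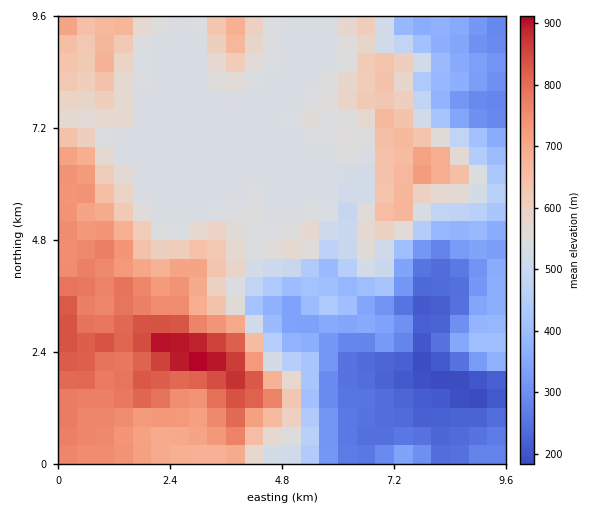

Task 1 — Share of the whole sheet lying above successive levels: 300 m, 86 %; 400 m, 75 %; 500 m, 67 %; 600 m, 33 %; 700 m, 20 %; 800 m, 6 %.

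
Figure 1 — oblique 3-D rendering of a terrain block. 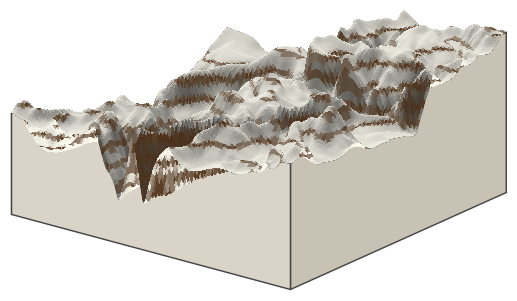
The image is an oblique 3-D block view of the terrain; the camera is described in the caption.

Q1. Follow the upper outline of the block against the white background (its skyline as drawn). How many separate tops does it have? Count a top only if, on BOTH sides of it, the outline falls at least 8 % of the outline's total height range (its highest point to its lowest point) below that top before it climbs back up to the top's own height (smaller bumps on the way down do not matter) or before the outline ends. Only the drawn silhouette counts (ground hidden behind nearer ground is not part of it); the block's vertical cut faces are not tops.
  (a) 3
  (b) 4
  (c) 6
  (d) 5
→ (b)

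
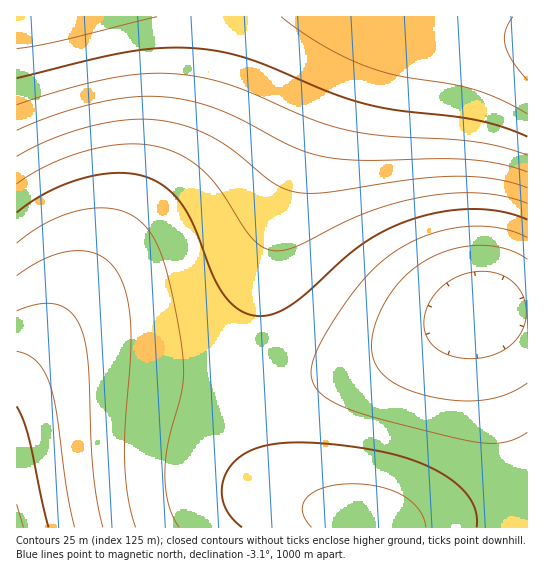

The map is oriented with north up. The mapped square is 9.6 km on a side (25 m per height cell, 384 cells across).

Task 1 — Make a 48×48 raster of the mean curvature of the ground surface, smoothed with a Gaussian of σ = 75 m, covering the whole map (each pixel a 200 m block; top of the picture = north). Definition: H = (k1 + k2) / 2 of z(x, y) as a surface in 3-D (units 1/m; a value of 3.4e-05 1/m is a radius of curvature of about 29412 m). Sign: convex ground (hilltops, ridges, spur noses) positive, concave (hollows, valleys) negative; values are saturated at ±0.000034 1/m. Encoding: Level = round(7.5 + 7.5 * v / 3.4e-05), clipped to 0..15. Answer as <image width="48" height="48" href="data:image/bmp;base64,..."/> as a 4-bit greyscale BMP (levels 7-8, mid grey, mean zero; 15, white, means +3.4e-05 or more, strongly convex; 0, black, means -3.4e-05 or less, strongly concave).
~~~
<image width="48" height="48" href="data:image/bmp;base64,Qk32BAAAAAAAAHYAAAAoAAAAMAAAADAAAAABAAQAAAAAAIAEAAATCwAAEwsAABAAAAAAAAAAAAAAABEREQAiIiIAMzMzAERERABVVVUAZmZmAHd3dwCIiIgAmZmZAKqqqgC7u7sAzMzMAN3d3QDu7u4A////AJmZmZqqq7u8zM3d3e7///////7cuqmHZomZmZmqqru7vMzN3d3u7////+7cupiHZoiZmZmqqqu7u7zMzM3d3u7u7t3Lqph3ZoiImZmaqqq7u7u7vMzMzd3d3dy6qZh3ZoiIiZmaqqqqq7u7u7u7vMzMzMuqmYh3ZneIiJmZqqqqqqqqqqqqq7u7u7qpmIh3Znd4iJmZqqqqqqqpmZmZmZqqqqmZiId3Zmd3iImZqqqqmZmZmZiIiIiJmZiIiHd3ZmZ3iImZmqqZmZmIiIiHd3d3iIh3d3d3ZmZ3eIiZmqmZmYiId3d3ZmZmd3d3d3d3ZlZneIiZmZmZiId3dmZmVVVVZmZmZmZ2ZlVmd4iJmZmYiHd2ZlVVVURFVVVWZmZmZkVWZ3iImZmYiHd2ZlVVREREREVVVWZmZkVWZ3eImZmIiHd3ZmVVVEREREREVVVVVURVZneIiJmIiId3d2ZlVVRERERERERERERVVmd4iIiIiIiId3dmVVVERDMzMzMzMzRFVmZ3eIiIiIiIiId2ZlVEQzMzMzMyIjREVWZnd4iIiIiJmYh3ZlVUQzMyIiIhETNERVZmd3iIiJmZmZiHdmVUQzMiIRERADM0RFVmZ3eIiZmZqqmYd2ZUQzIiEQAAADMzREVVZnd4iZmqqqqYh3ZVQzIhEAAAADMzNERVVmd4iZqqu7qpiHZVQzIRAAAAADMzM0RFVmd4iZqru7upmHZlQzIQAAAAADMzMzREVWZ4iZqrvMuqmIdlQyIQAAAAADMzMzNERVZ3iZqrvMu6mYdlRDIQAAAAADMzMzNERFZniJmru7uqmYdmVDMhAAAAADMzMzM0RFVmeImqu7uqmYd2VUMiEAAAADMzMzM0REVWd4maq7qqmYd2ZVQzIRAAAEQzMzMzREVWZ4iZqqqpmYh3ZlVDMiEQAEREMzMzM0RVZniJmqqZmIh3dmVUQzIiEURERDMzM0RFZneImZmZmIiHd2ZlVEQzIlREREMzMzRFVmd4iZmZiIiIh3dmZVVEQ1VUREMzMzNEVWZ3iIiIiIiIiId3dmZVVFVVREQzMzNERVZneIiIiIiIiIiIh3d2ZmVVVEQzMzM0RFVmd3iIiIiJmZmZiIiHd2ZlVURDMzMzREVWZ3d4iIiZmamZmZmYiHZmVVREMzM0RFVWZ3d4iImZmqqqqqmZmHd2ZlVURERERVVmZ3eIiJmZqqqqqqqZmId3ZmVVRERFVVZmd3iIiZmaqqqqqqqZmYiHd2ZlVVVVZmZ3eIiImZmqqrqqqqqZmZiIh3dmZlZmZnd3iIiZmZqqq7uqqqqZmZmYiId3ZmZnd3eIiImZmaqqu7u6qqqZmamZmIiHd3d3d4iIiZmZqqqru7u6qqqZmKqpmZmIiHiIiIiZmZmqqqq7u7u7qqmZmKqqqpmZiIiImZmZmaqqqru7vLu7qqmZmLu6qqqpmZmZmZmqqqqqu7u7zMu7qqmZiLu7u7qqqqqqqqqqqqq7u7u8zMu7qqmZiMu7u7u7uqqqq7u7u7u7u8zMzMy7qqmZiA=="/>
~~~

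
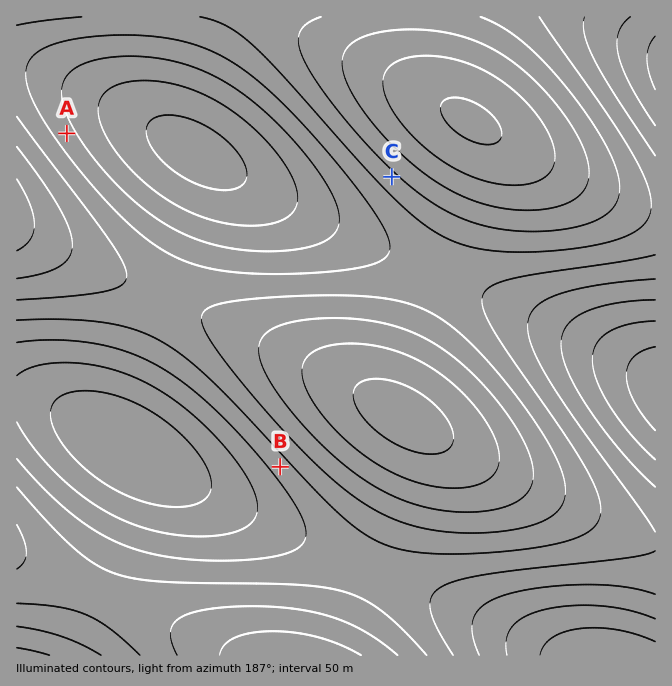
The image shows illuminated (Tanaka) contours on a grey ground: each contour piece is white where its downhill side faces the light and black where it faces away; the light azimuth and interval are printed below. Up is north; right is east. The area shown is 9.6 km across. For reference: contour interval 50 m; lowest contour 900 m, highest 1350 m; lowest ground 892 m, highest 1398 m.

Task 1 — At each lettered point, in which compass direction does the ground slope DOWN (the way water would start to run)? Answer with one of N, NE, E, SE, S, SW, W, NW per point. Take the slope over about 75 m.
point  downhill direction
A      SW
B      NE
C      NE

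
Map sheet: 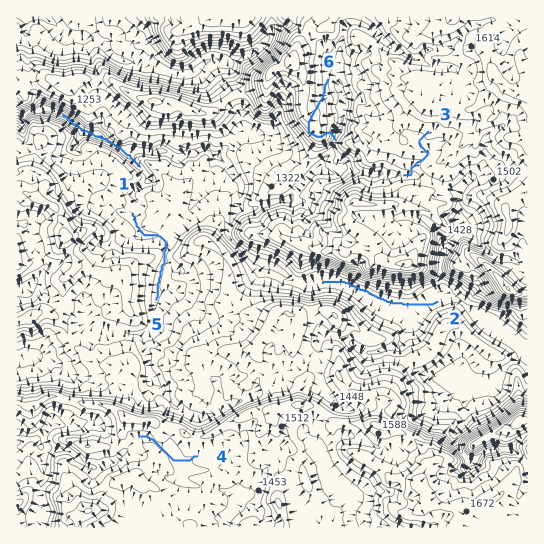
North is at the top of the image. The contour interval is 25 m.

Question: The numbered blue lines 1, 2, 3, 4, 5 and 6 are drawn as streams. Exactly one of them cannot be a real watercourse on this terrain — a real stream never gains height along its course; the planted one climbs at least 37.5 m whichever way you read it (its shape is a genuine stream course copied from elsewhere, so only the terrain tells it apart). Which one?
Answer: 6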